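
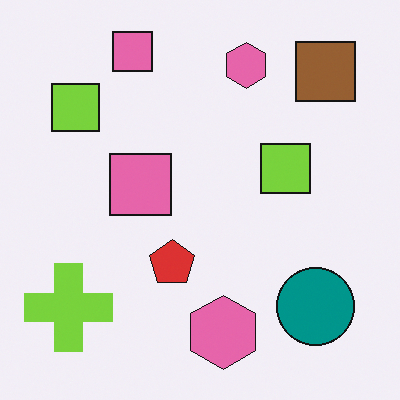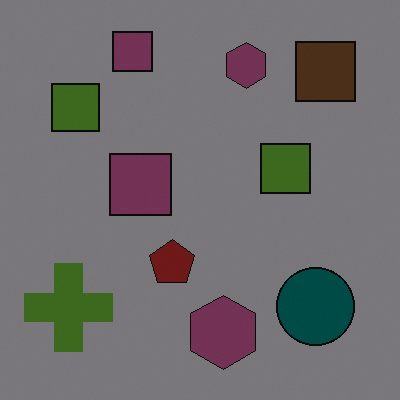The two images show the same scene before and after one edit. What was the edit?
The image was noticeably darkened.

Every pixel — background and shapes alike — is uniformly darkened.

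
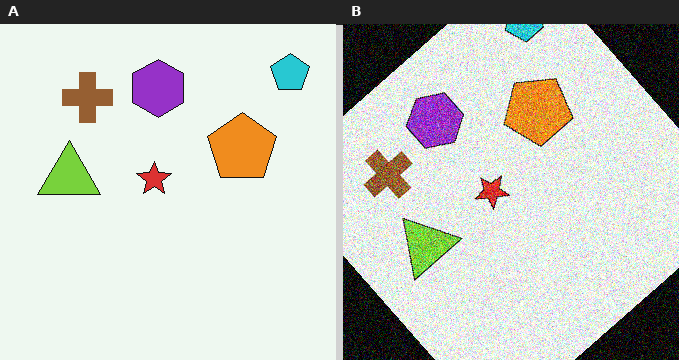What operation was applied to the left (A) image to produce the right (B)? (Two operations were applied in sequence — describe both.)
The image was rotated counter-clockwise by a large amount — several tens of degrees, then degraded with a thick layer of grain.

Every shape is tilted by the same angle and the image corners show triangular fill wedges — a whole-image rotation by a non-right angle. Random speckle covers the whole image, including the flat background.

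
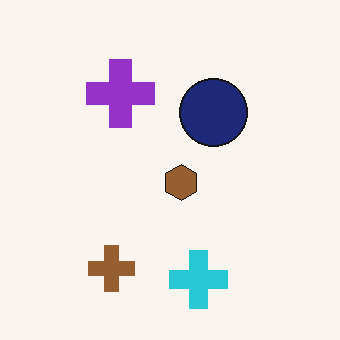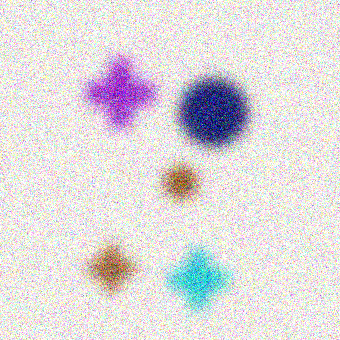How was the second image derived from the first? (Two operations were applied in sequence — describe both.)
This is the original image strongly gaussian-blurred, then degraded with strong gaussian noise.

Shape edges and outlines are uniformly softened across the whole image. Random speckle covers the whole image, including the flat background.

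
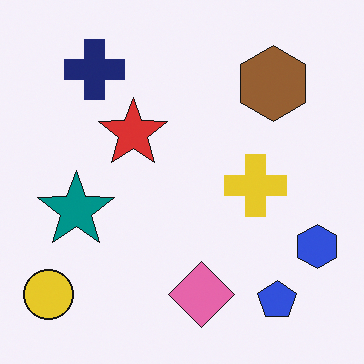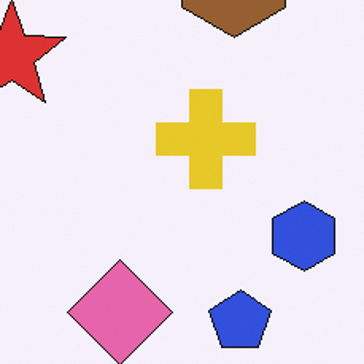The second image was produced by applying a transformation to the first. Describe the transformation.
The second image is the first cropped slightly and scaled back up.

The visible shapes are larger and the field of view is narrower; shapes near the original edges may be partly or wholly outside the frame — a crop-and-rescale.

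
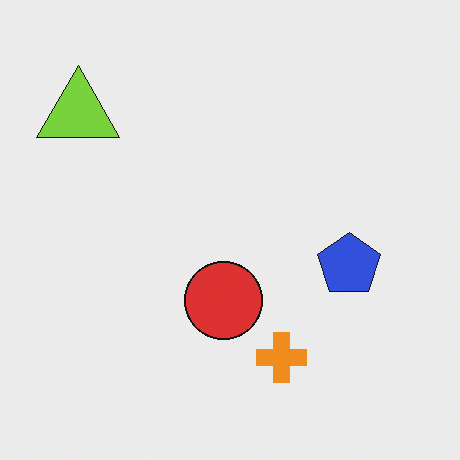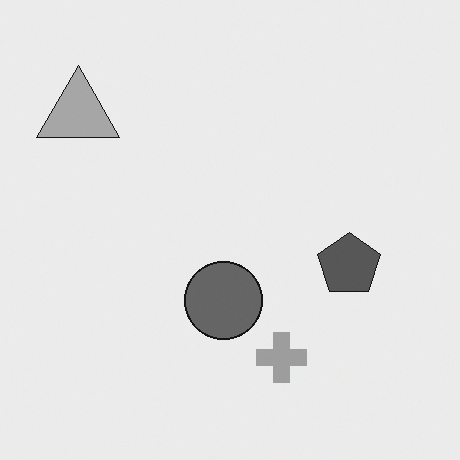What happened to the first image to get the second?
The second image is the first converted to grayscale.

All color is removed — every shape is now a shade of grey.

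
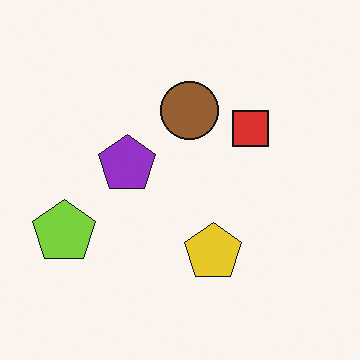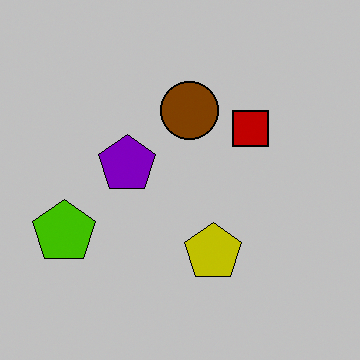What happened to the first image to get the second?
Heavily posterized to just a handful of flat colors.

Each flat color has snapped to a coarser quantized level — most visibly, the near-white background has dropped to a flat grey.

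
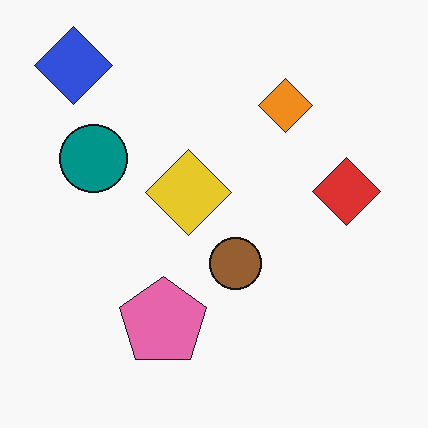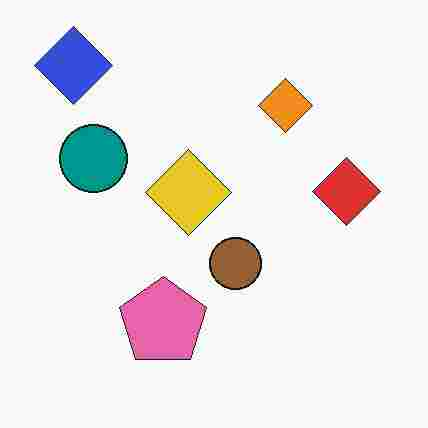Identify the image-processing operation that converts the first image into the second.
The image was degraded with heavy JPEG compression.

Blocky 8×8 compression artifacts appear around shape edges and the flat background shows ringing — characteristic JPEG degradation.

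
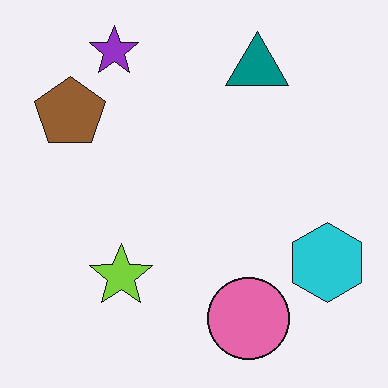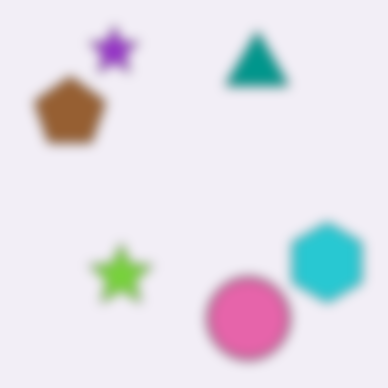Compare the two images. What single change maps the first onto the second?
It was strongly gaussian-blurred.

Shape edges and outlines are uniformly softened across the whole image.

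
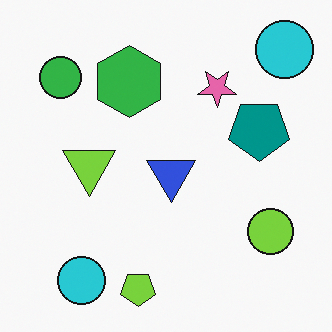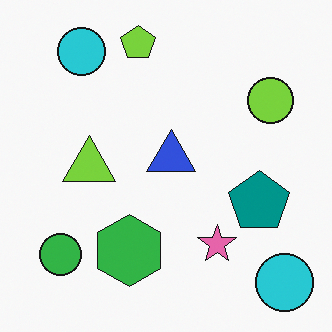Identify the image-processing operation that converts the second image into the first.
Flipped vertically (top ↔ bottom).

The lime pentagon is in the top of the second image and the bottom of the first — shapes on opposite sides of the horizontal midline have swapped in a mirror flip.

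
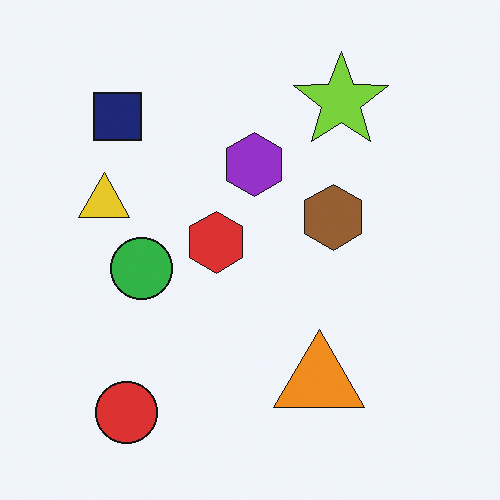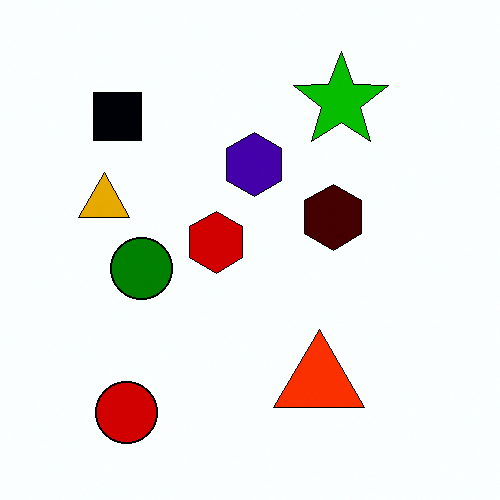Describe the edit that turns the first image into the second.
The image was given much higher contrast.

Tones are pushed away from mid-grey across the whole image — a global contrast change.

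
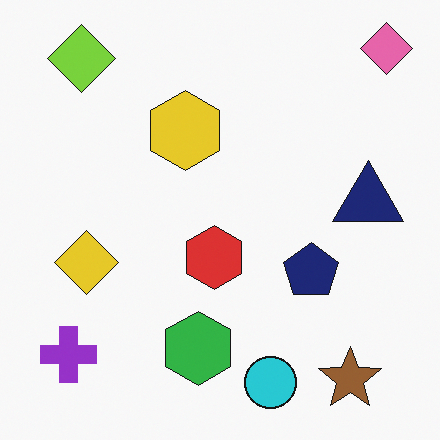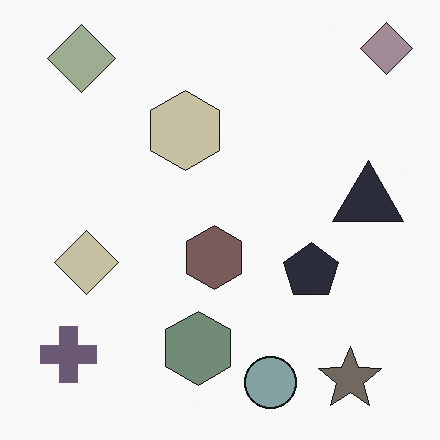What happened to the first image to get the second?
Heavily desaturated.

All colors are more muted and greyish — a global saturation change.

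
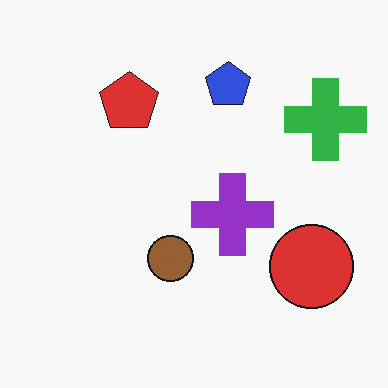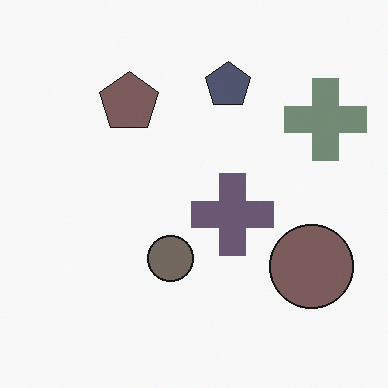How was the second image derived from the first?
The image was made much more muted (saturation change).

All colors are more muted and greyish — a global saturation change.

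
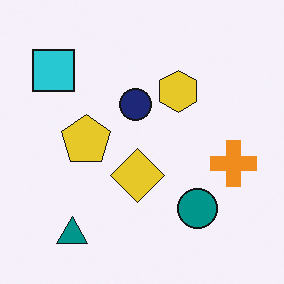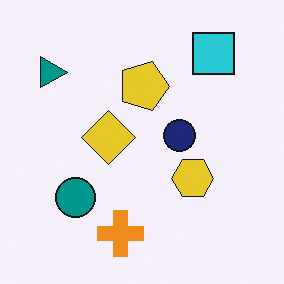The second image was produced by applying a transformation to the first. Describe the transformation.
The image was rotated 90° clockwise.

The teal triangle sits in the bottom-left of the first image and the top-left of the second — consistent with a whole-image 90° clockwise rotation.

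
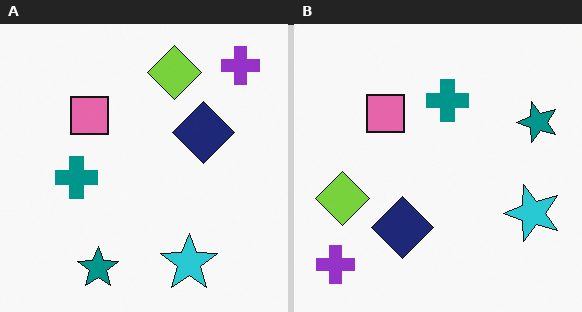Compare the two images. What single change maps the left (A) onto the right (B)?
The right (B) image is the left (A) transposed (reflected across the top-left ↔ bottom-right diagonal).

Shapes have swapped their row and column positions — what was in the top-right is now in the bottom-left — a diagonal reflection.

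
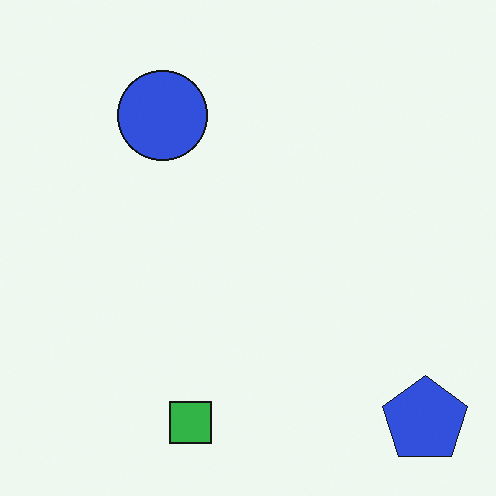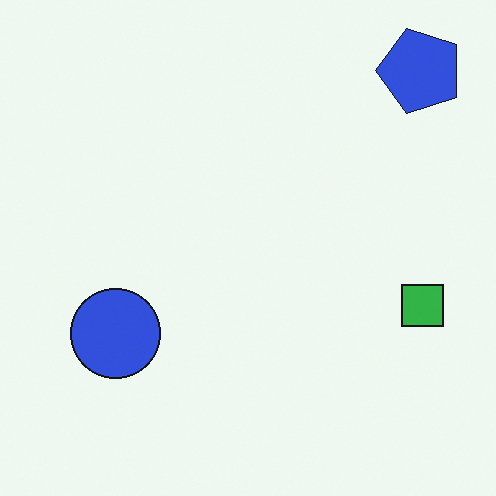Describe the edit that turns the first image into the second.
The image was rotated 90° counter-clockwise.

The blue pentagon sits in the bottom-right of the first image and the top-right of the second — consistent with a whole-image 90° counter-clockwise rotation.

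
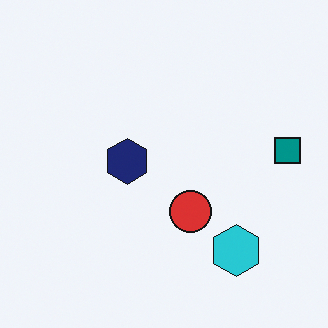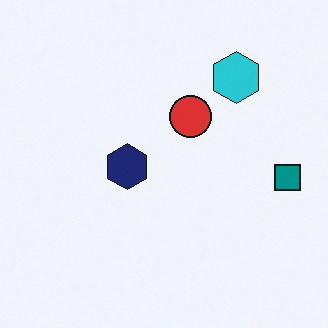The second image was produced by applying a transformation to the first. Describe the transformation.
It was flipped vertically (top ↔ bottom).

The cyan hexagon is in the bottom-right of the first image and the top-right of the second — shapes on opposite sides of the horizontal midline have swapped in a mirror flip.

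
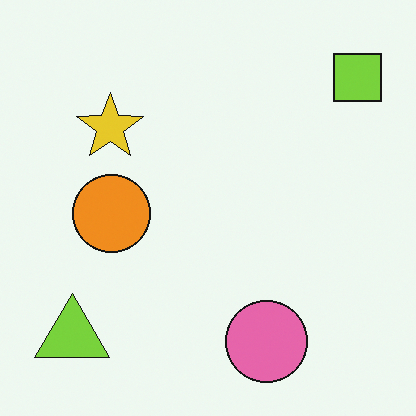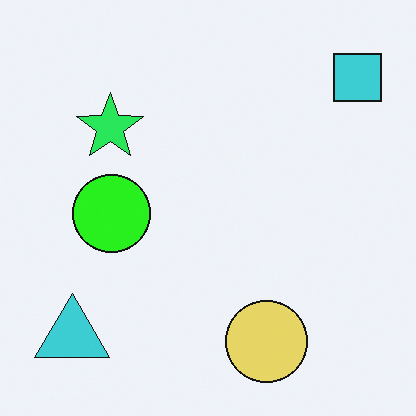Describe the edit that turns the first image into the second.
The image was hue-shifted by a moderate amount.

Every shape's color has rotated by the same amount around the hue wheel — a uniform hue shift.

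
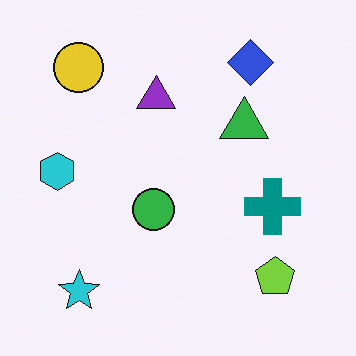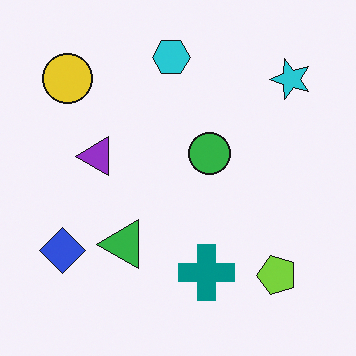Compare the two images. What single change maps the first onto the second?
This is the original image transposed (reflected across the top-left ↔ bottom-right diagonal).

Shapes have swapped their row and column positions — what was in the top-right is now in the bottom-left — a diagonal reflection.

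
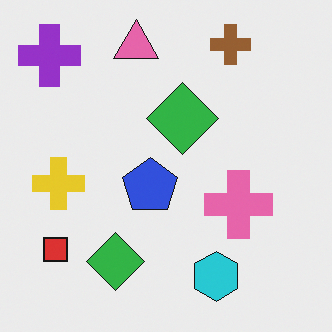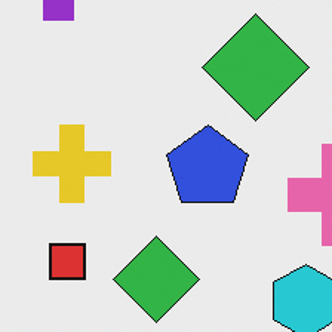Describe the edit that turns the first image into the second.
The second image is the first cropped slightly and scaled back up.

The visible shapes are larger and the field of view is narrower; shapes near the original edges may be partly or wholly outside the frame — a crop-and-rescale.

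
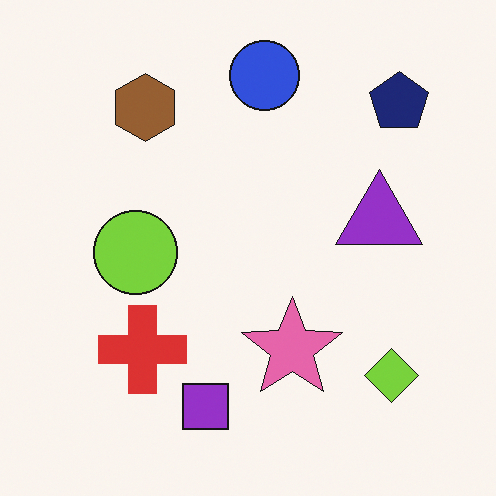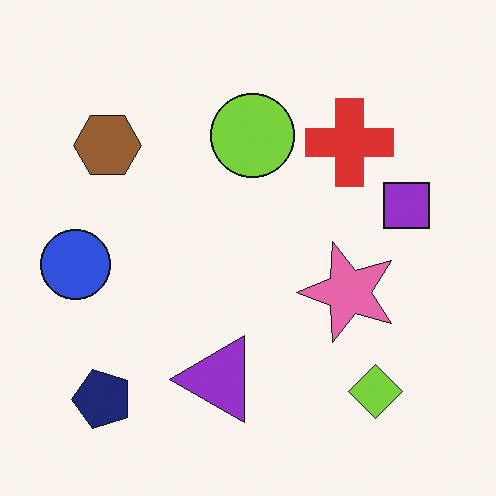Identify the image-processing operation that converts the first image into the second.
This is the original image transposed (reflected across the top-left ↔ bottom-right diagonal).

Shapes have swapped their row and column positions — what was in the top-right is now in the bottom-left — a diagonal reflection.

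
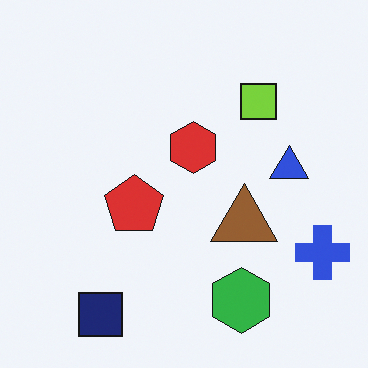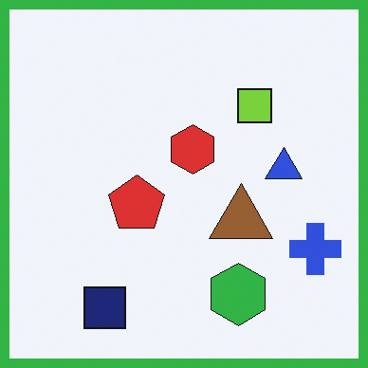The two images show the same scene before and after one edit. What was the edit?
The second image is the first framed with a green border.

A solid green frame runs around the edge of the second image, with the content slightly shrunk inside it.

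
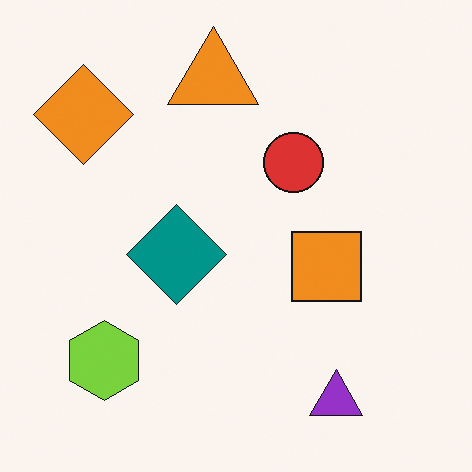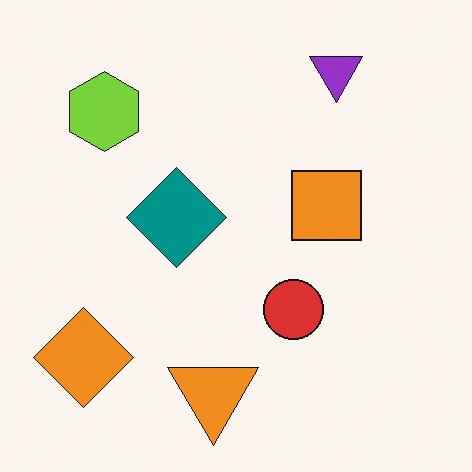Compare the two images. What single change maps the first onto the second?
The image was flipped vertically (top ↔ bottom).

The purple triangle is in the bottom-right of the first image and the top-right of the second — shapes on opposite sides of the horizontal midline have swapped in a mirror flip.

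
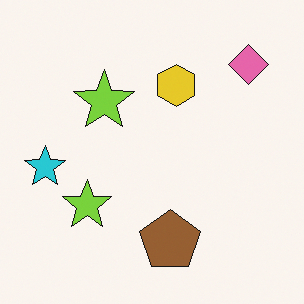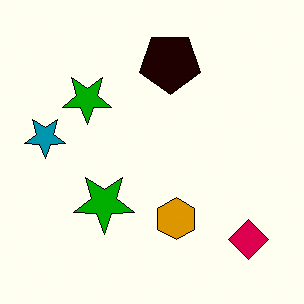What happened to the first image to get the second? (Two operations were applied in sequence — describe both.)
This is the original image boosted in contrast, then flipped vertically (top ↔ bottom).

Tones are pushed away from mid-grey across the whole image — a global contrast change. The brown pentagon is in the bottom of the first image and the top of the second — shapes on opposite sides of the horizontal midline have swapped in a mirror flip.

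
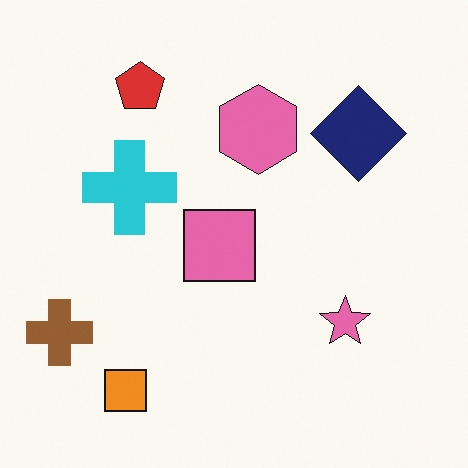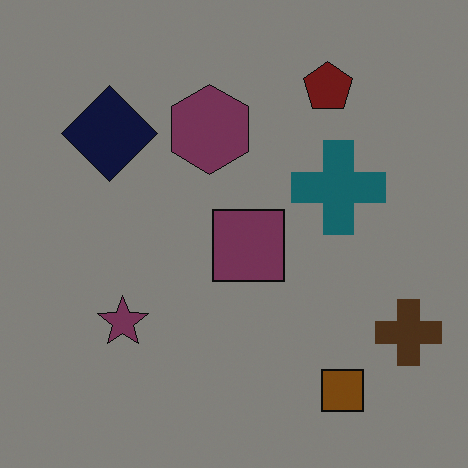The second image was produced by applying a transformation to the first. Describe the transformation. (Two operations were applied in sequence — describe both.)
The image was noticeably darkened, then flipped horizontally (left ↔ right).

Every pixel — background and shapes alike — is uniformly darkened. The brown cross is in the bottom-left of the first image and the bottom-right of the second — shapes on opposite sides of the vertical midline have swapped in a mirror flip.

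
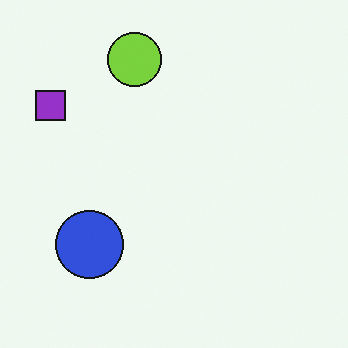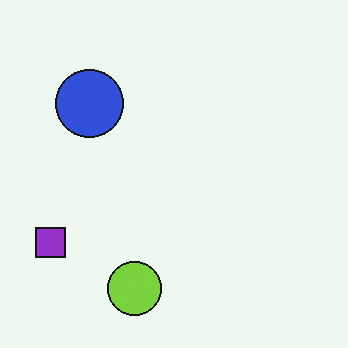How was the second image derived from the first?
It was flipped vertically (top ↔ bottom).

The lime circle is in the top of the first image and the bottom of the second — shapes on opposite sides of the horizontal midline have swapped in a mirror flip.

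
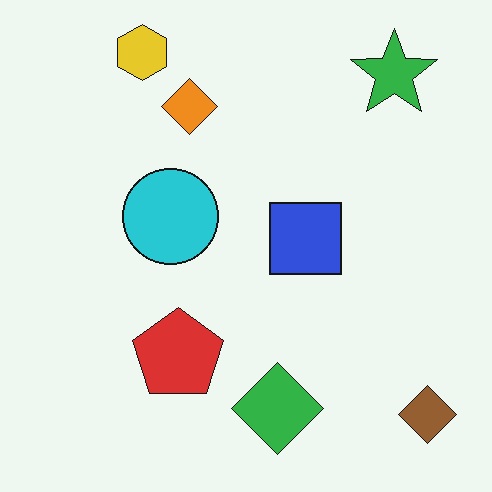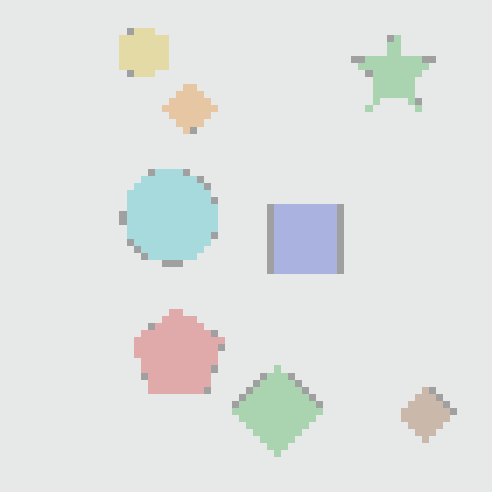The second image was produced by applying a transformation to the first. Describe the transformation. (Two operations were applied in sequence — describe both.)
The second image is the first pixelated into visible square blocks, then given much lower contrast.

Shapes are reduced to large square blocks; fine edges and outlines are lost — a downscale-then-upscale (mosaic) effect. Tones are pushed toward mid-grey across the whole image — a global contrast change.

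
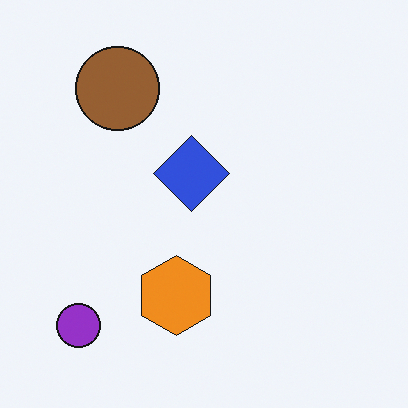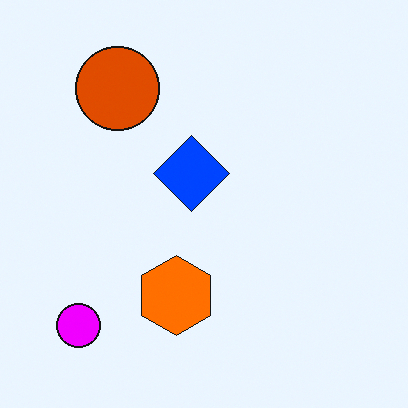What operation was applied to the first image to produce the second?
The second image is the first made much more vivid (saturation change).

All colors are more vivid — a global saturation change.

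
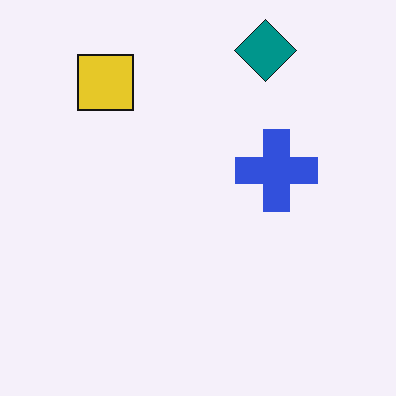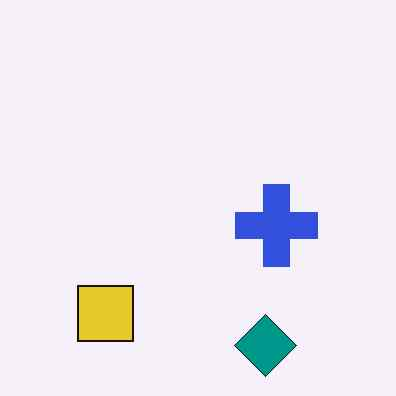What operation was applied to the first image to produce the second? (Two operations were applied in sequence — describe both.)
The image was flipped vertically (top ↔ bottom), then given moderate JPEG compression.

The teal diamond is in the top-right of the first image and the bottom-right of the second — shapes on opposite sides of the horizontal midline have swapped in a mirror flip. Blocky 8×8 compression artifacts appear around shape edges and the flat background shows ringing — characteristic JPEG degradation.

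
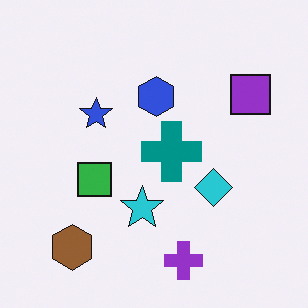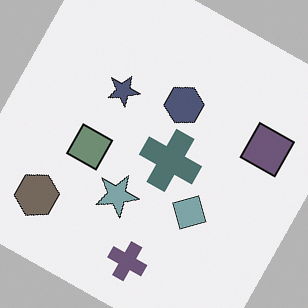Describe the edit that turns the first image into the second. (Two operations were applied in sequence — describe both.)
It was heavily desaturated, then rotated clockwise by a moderate amount.

All colors are more muted and greyish — a global saturation change. Every shape is tilted by the same angle and the image corners show triangular fill wedges — a whole-image rotation by a non-right angle.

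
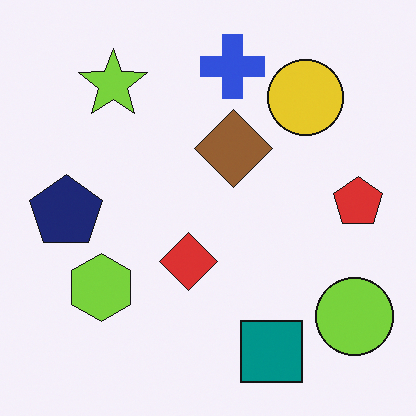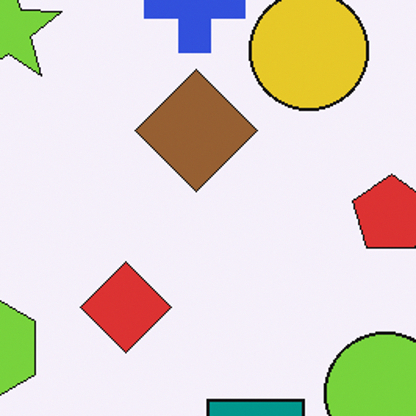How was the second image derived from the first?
It was cropped to a modestly smaller region and rescaled.

The visible shapes are larger and the field of view is narrower; shapes near the original edges may be partly or wholly outside the frame — a crop-and-rescale.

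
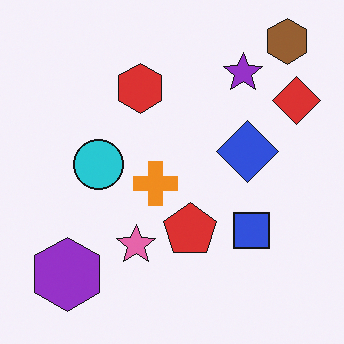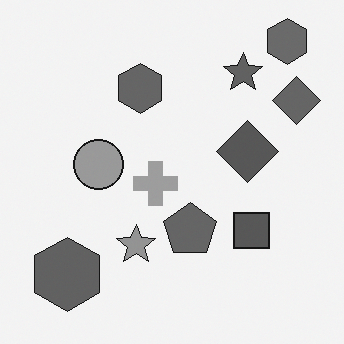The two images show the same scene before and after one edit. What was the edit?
The transformation is: converted to grayscale.

All color is removed — every shape is now a shade of grey.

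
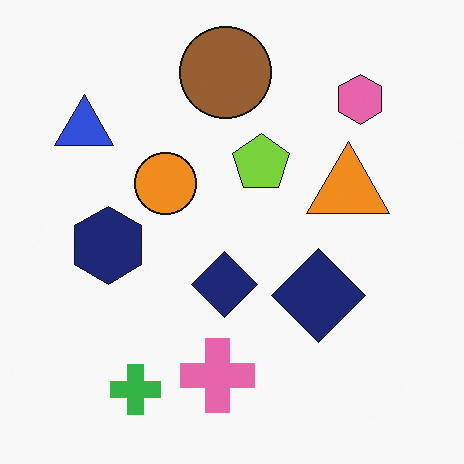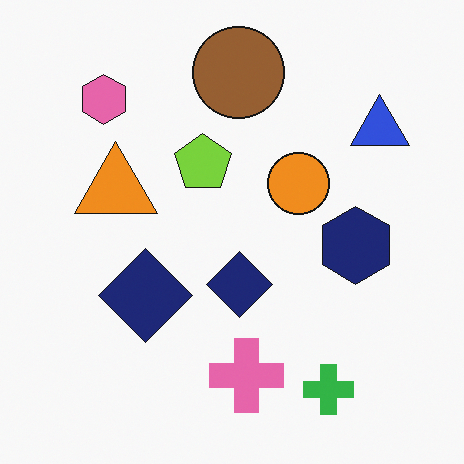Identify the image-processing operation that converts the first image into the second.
The image was flipped horizontally (left ↔ right).

The blue triangle is in the top-left of the first image and the top-right of the second — shapes on opposite sides of the vertical midline have swapped in a mirror flip.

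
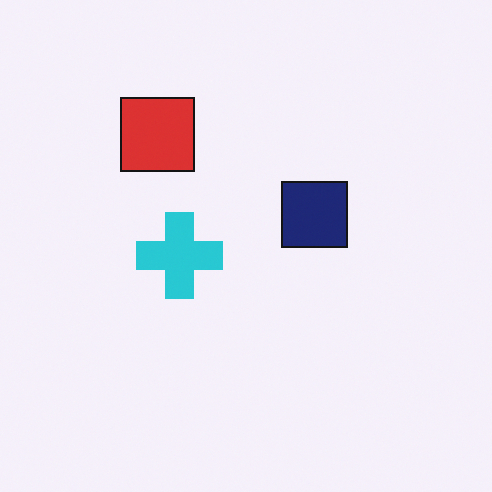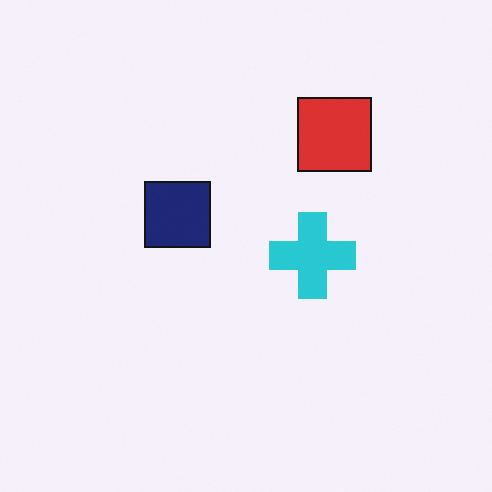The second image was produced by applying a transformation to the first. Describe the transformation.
It was flipped horizontally (left ↔ right).

The red square is in the top-left of the first image and the top-right of the second — shapes on opposite sides of the vertical midline have swapped in a mirror flip.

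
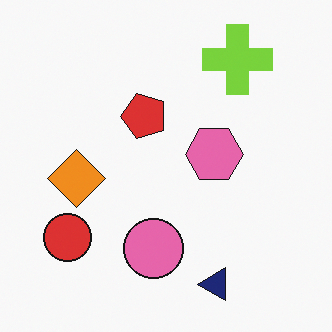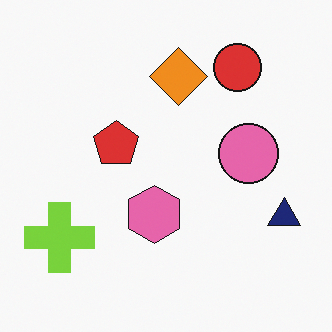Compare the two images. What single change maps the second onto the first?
The image was transposed (reflected across the top-left ↔ bottom-right diagonal).

Shapes have swapped their row and column positions — what was in the top-right is now in the bottom-left — a diagonal reflection.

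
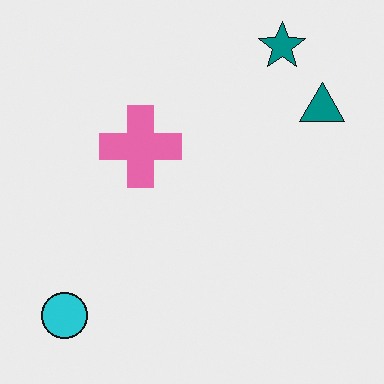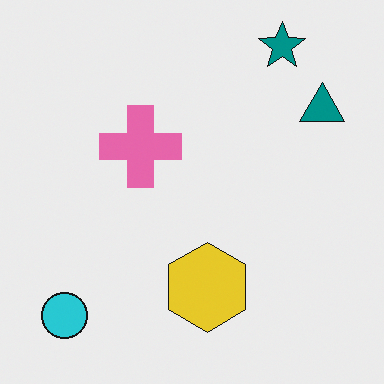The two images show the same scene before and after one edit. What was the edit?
This is the original image overlaid with an additional yellow hexagon.

A yellow hexagon appears in the second image that is absent from the first.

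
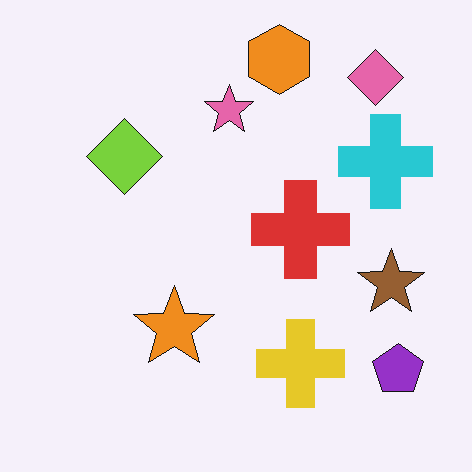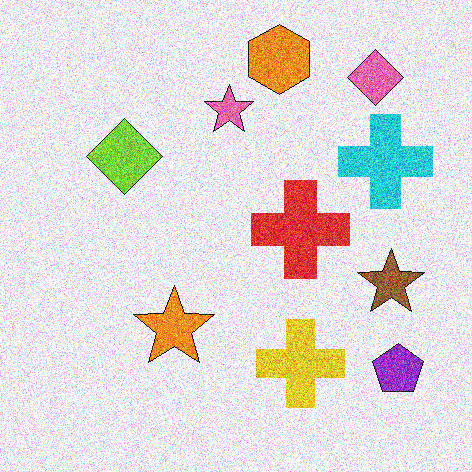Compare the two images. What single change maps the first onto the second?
This is the original image degraded with strong gaussian noise.

Random speckle covers the whole image, including the flat background.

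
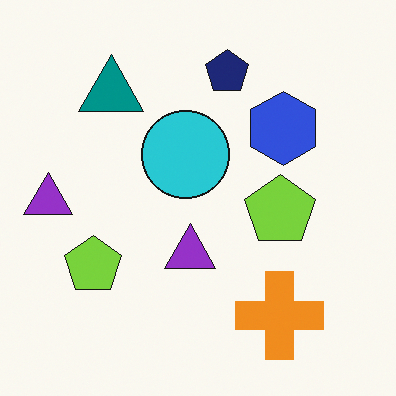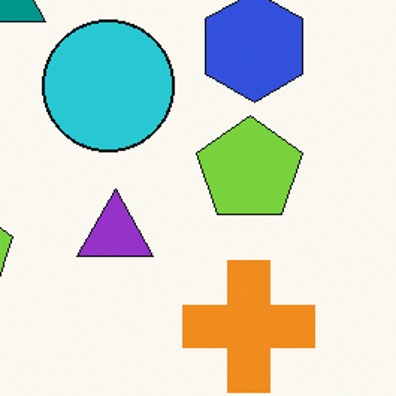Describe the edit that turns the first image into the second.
This is the original image cropped slightly and scaled back up.

The visible shapes are larger and the field of view is narrower; shapes near the original edges may be partly or wholly outside the frame — a crop-and-rescale.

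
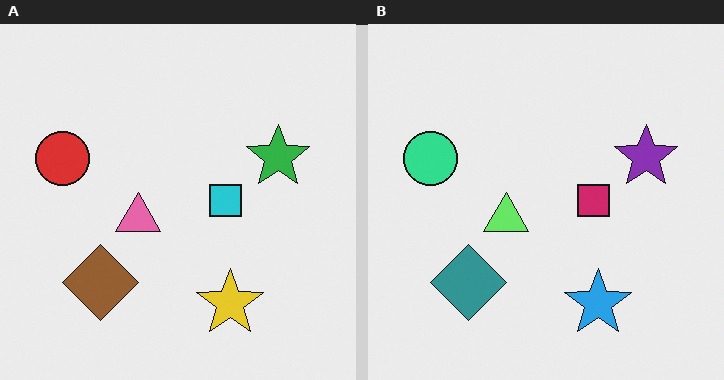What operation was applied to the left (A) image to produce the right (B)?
It was hue-shifted through roughly a third of the color wheel.

Every shape's color has rotated by the same amount around the hue wheel — a uniform hue shift.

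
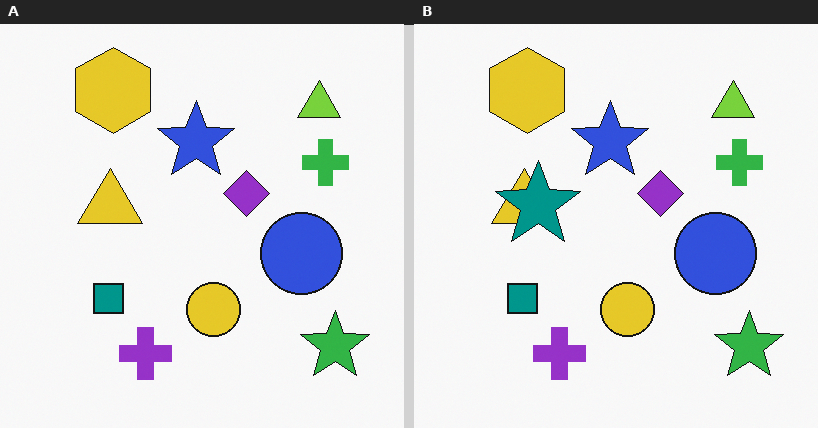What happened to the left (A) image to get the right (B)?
Overlaid with an additional teal star.

A teal star appears in the right (B) image that is absent from the left (A).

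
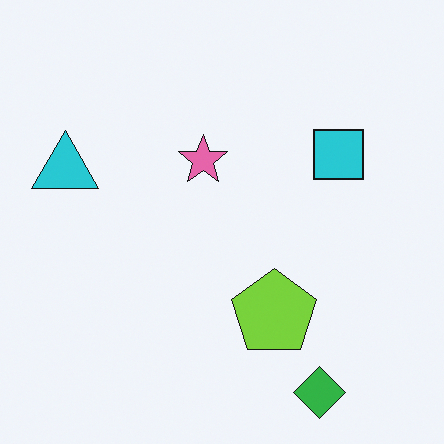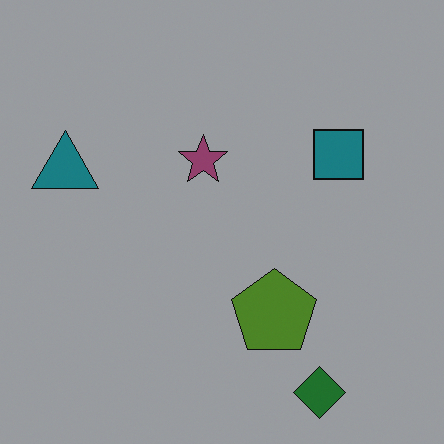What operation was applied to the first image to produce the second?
The transformation is: darkened a lot.

Every pixel — background and shapes alike — is uniformly darkened.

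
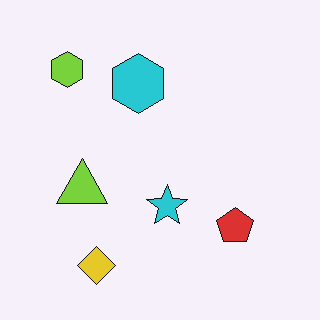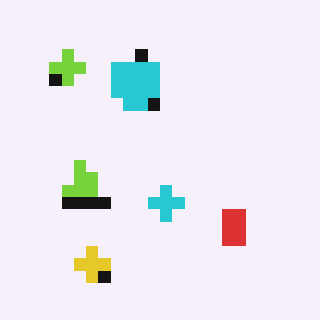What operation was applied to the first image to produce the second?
The second image is the first heavily pixelated into large blocks.

Shapes are reduced to large square blocks; fine edges and outlines are lost — a downscale-then-upscale (mosaic) effect.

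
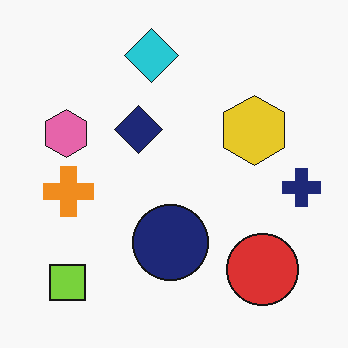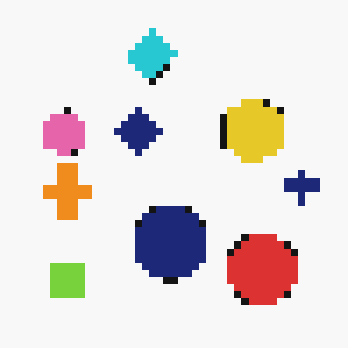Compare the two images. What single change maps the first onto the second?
The second image is the first pixelated into visible square blocks.

Shapes are reduced to large square blocks; fine edges and outlines are lost — a downscale-then-upscale (mosaic) effect.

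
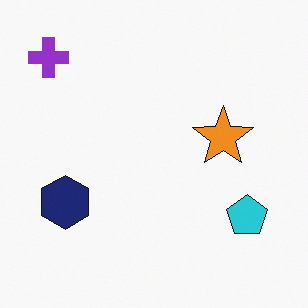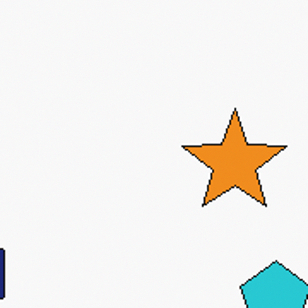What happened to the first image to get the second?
This is the original image cropped tightly and scaled back up.

The visible shapes are larger and the field of view is narrower; shapes near the original edges may be partly or wholly outside the frame — a crop-and-rescale.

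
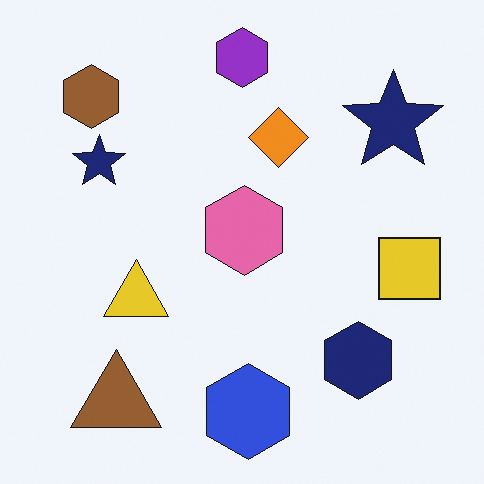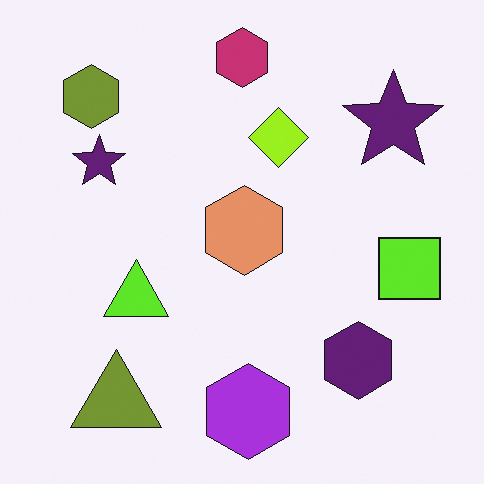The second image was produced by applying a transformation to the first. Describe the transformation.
This is the original image hue-shifted by a small amount.

Every shape's color has rotated by the same amount around the hue wheel — a uniform hue shift.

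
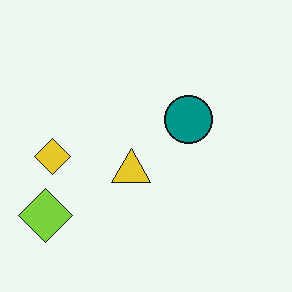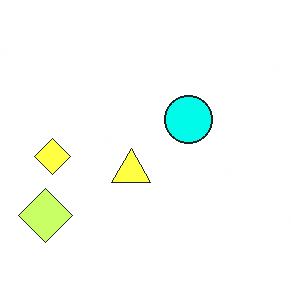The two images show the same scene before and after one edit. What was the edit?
Noticeably brightened.

Every pixel — background and shapes alike — is uniformly brightened.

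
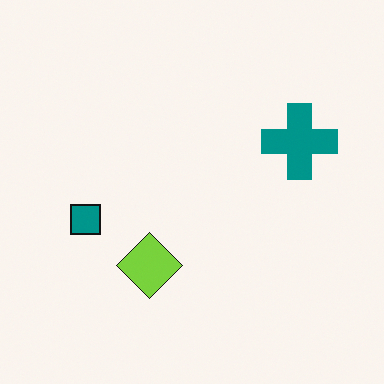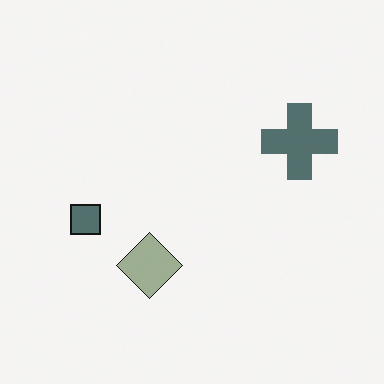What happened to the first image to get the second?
The transformation is: made much more muted (saturation change).

All colors are more muted and greyish — a global saturation change.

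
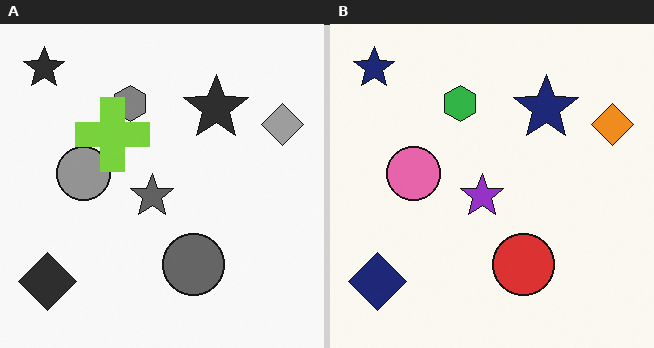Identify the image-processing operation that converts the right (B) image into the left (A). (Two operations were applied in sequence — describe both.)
This is the original image converted to grayscale, then overlaid with an additional lime cross.

All color is removed — every shape is now a shade of grey. A lime cross appears in the left (A) image that is absent from the right (B).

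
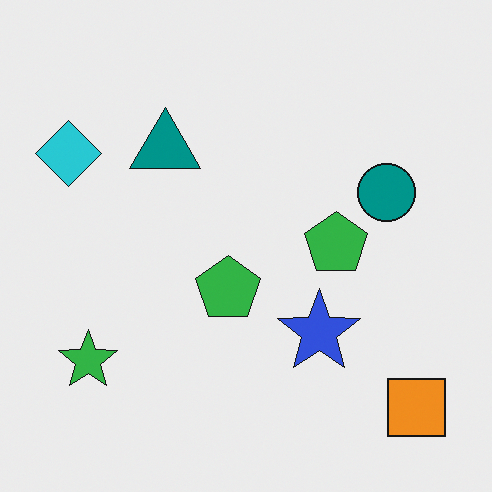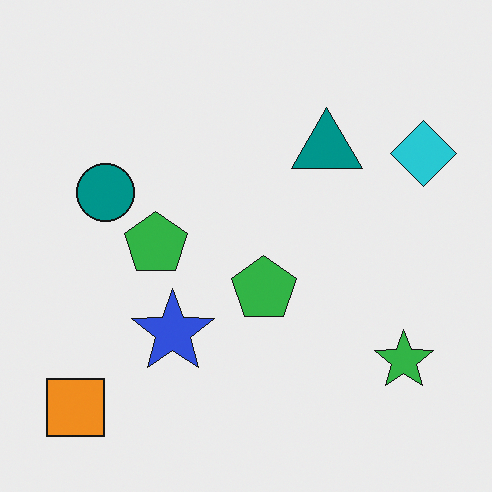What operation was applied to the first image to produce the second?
It was flipped horizontally (left ↔ right).

The cyan diamond is in the top-left of the first image and the top-right of the second — shapes on opposite sides of the vertical midline have swapped in a mirror flip.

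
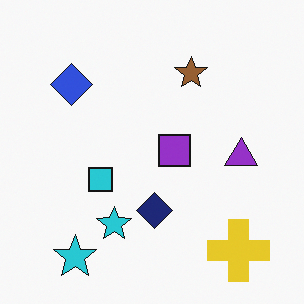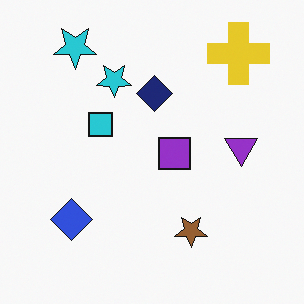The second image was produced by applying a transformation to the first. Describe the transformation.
The transformation is: flipped vertically (top ↔ bottom).

The yellow cross is in the bottom-right of the first image and the top-right of the second — shapes on opposite sides of the horizontal midline have swapped in a mirror flip.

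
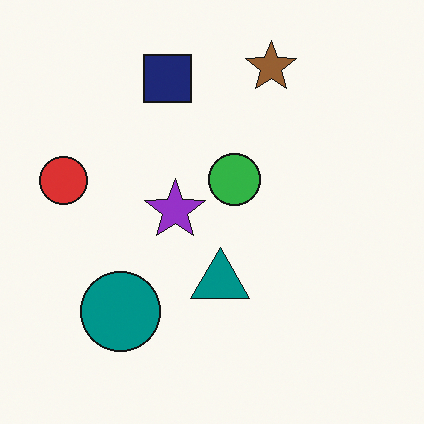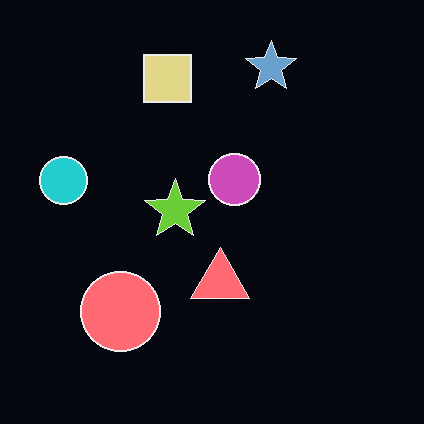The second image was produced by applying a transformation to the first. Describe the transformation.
The second image is the first color-inverted (negative).

The light background has become dark and every shape's color is its complement — a photographic negative.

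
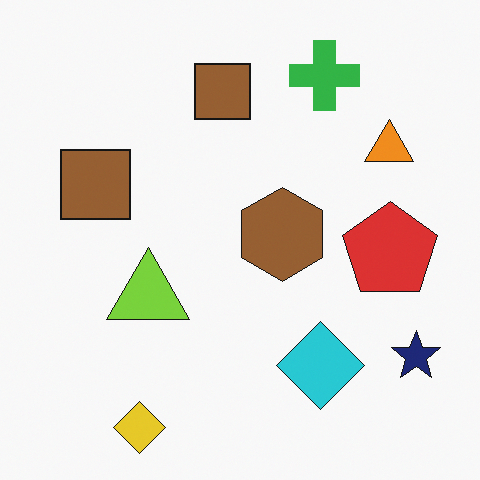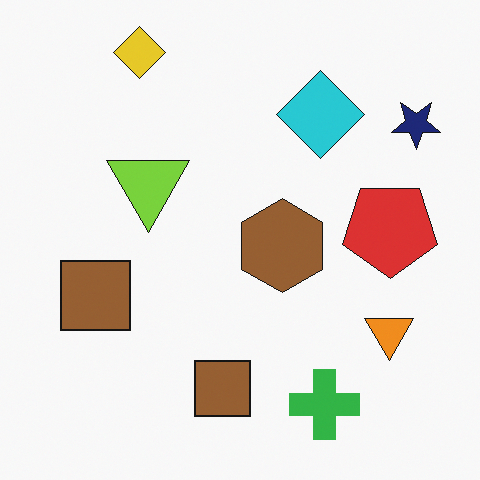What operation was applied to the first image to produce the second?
The image was flipped vertically (top ↔ bottom).

The yellow diamond is in the bottom-left of the first image and the top-left of the second — shapes on opposite sides of the horizontal midline have swapped in a mirror flip.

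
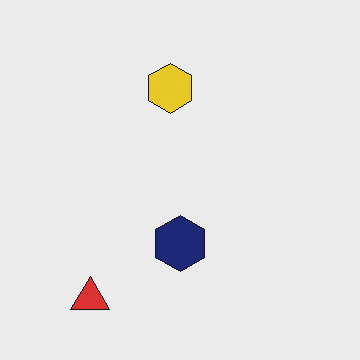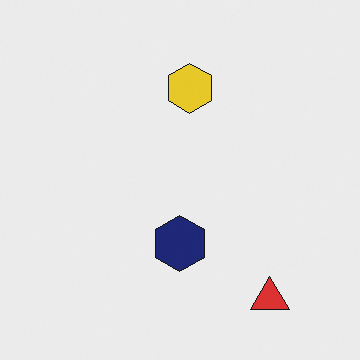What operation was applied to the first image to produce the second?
Flipped horizontally (left ↔ right).

The red triangle is in the bottom-left of the first image and the bottom-right of the second — shapes on opposite sides of the vertical midline have swapped in a mirror flip.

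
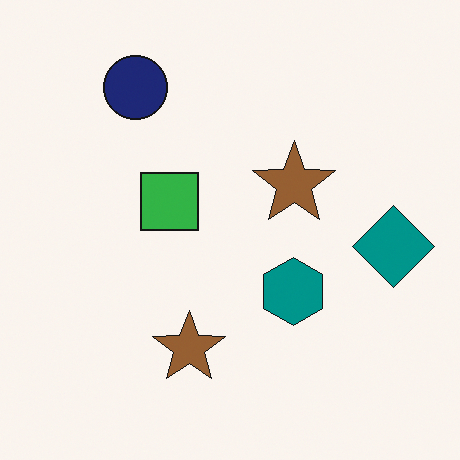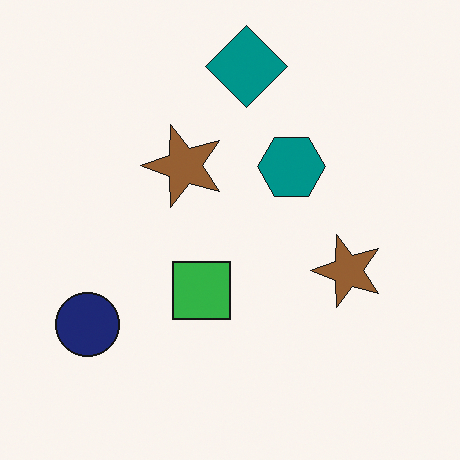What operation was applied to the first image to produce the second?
The transformation is: rotated 90° counter-clockwise.

The navy circle sits in the top-left of the first image and the bottom-left of the second — consistent with a whole-image 90° counter-clockwise rotation.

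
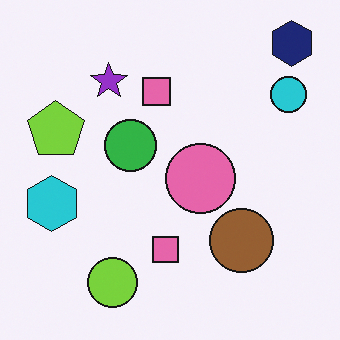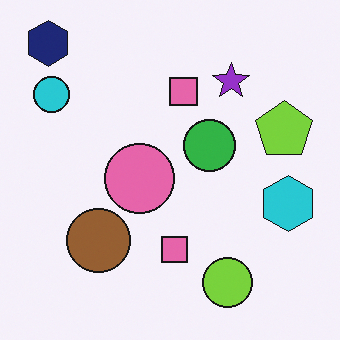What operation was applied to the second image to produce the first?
It was flipped horizontally (left ↔ right).

The navy hexagon is in the top-left of the second image and the top-right of the first — shapes on opposite sides of the vertical midline have swapped in a mirror flip.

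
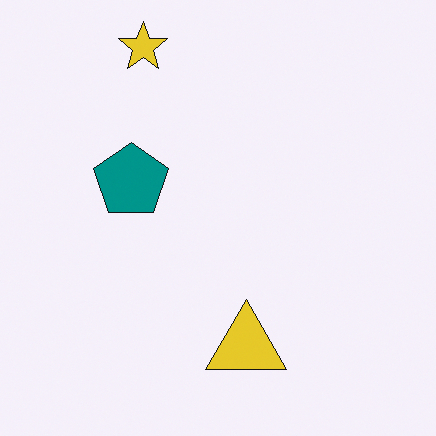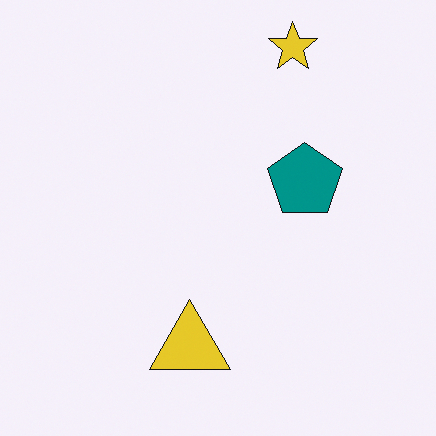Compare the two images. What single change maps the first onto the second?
This is the original image flipped horizontally (left ↔ right).

The teal pentagon is in the left of the first image and the right of the second — shapes on opposite sides of the vertical midline have swapped in a mirror flip.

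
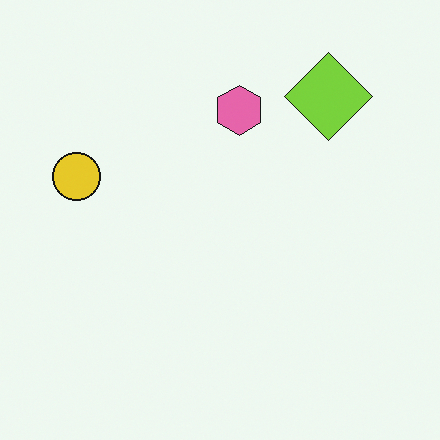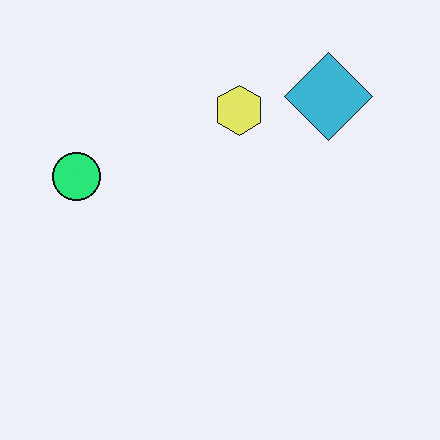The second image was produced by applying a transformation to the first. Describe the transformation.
This is the original image hue-shifted through roughly a third of the color wheel.

Every shape's color has rotated by the same amount around the hue wheel — a uniform hue shift.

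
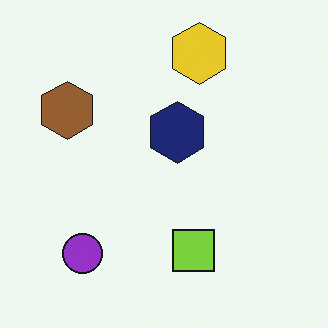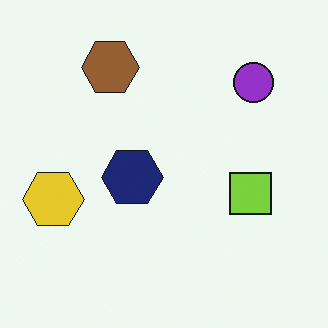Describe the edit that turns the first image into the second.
The transformation is: transposed (reflected across the top-left ↔ bottom-right diagonal).

Shapes have swapped their row and column positions — what was in the top-right is now in the bottom-left — a diagonal reflection.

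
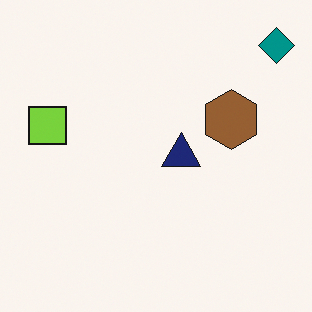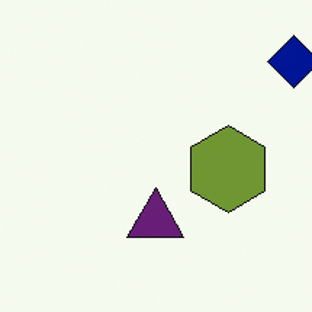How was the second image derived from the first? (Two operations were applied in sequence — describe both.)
This is the original image hue-shifted slightly, then cropped slightly and scaled back up.

Every shape's color has rotated by the same amount around the hue wheel — a uniform hue shift. The visible shapes are larger and the field of view is narrower; shapes near the original edges may be partly or wholly outside the frame — a crop-and-rescale.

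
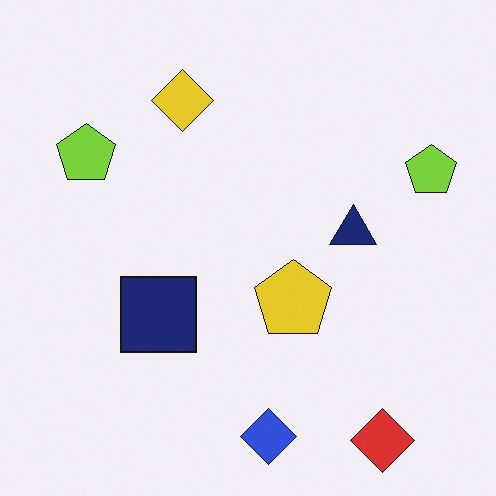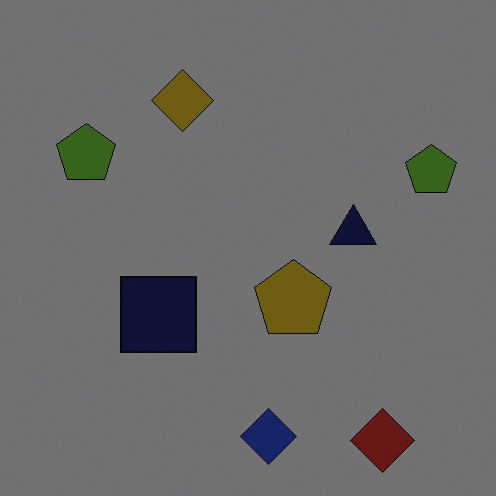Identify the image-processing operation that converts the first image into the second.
The transformation is: darkened a lot.

Every pixel — background and shapes alike — is uniformly darkened.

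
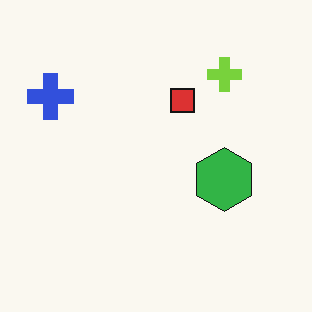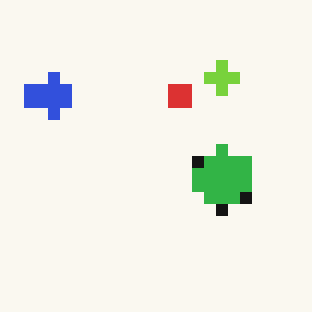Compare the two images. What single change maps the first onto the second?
The second image is the first coarsely pixelated.

Shapes are reduced to large square blocks; fine edges and outlines are lost — a downscale-then-upscale (mosaic) effect.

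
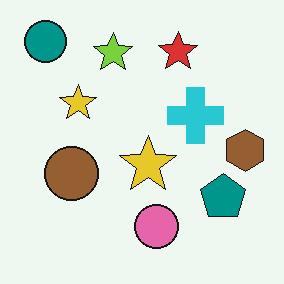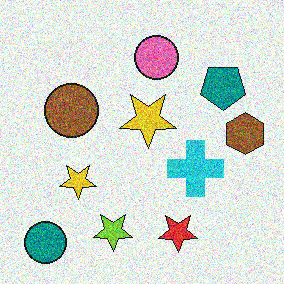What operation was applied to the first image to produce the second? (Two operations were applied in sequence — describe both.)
It was degraded with a thick layer of grain, then flipped vertically (top ↔ bottom).

Random speckle covers the whole image, including the flat background. The teal circle is in the top-left of the first image and the bottom-left of the second — shapes on opposite sides of the horizontal midline have swapped in a mirror flip.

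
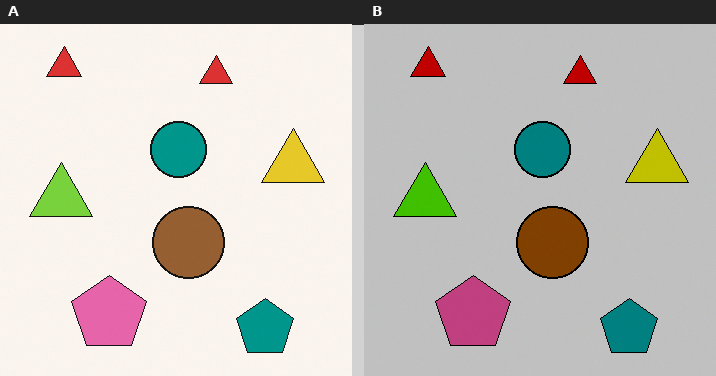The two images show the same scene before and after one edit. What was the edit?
The image was aggressively posterized.

Each flat color has snapped to a coarser quantized level — most visibly, the near-white background has dropped to a flat grey.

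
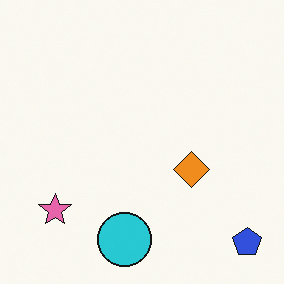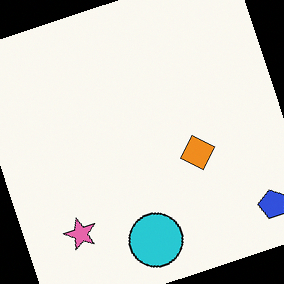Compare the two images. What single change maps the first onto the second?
The transformation is: rotated counter-clockwise by a moderate amount.

Every shape is tilted by the same angle and the image corners show triangular fill wedges — a whole-image rotation by a non-right angle.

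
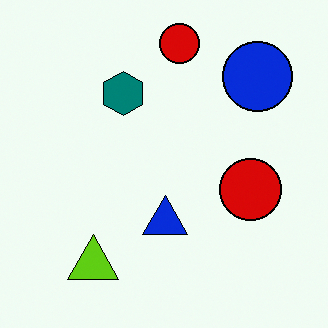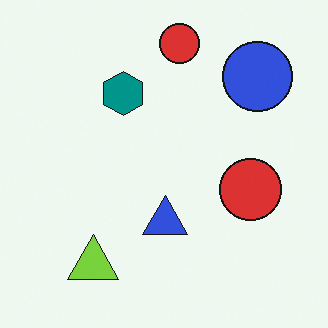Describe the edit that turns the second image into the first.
It was given slightly increased contrast.

Tones are pushed away from mid-grey across the whole image — a global contrast change.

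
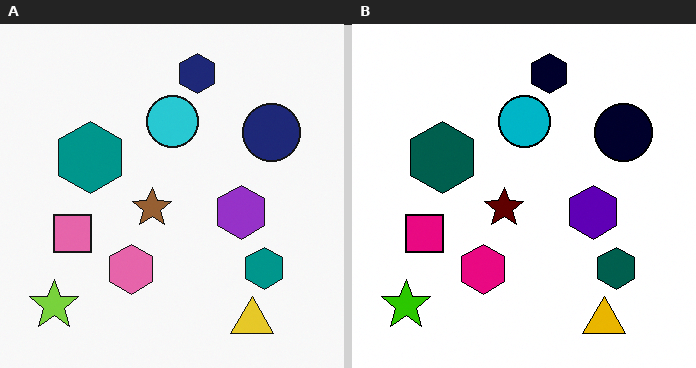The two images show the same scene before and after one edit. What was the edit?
The image was boosted in contrast.

Tones are pushed away from mid-grey across the whole image — a global contrast change.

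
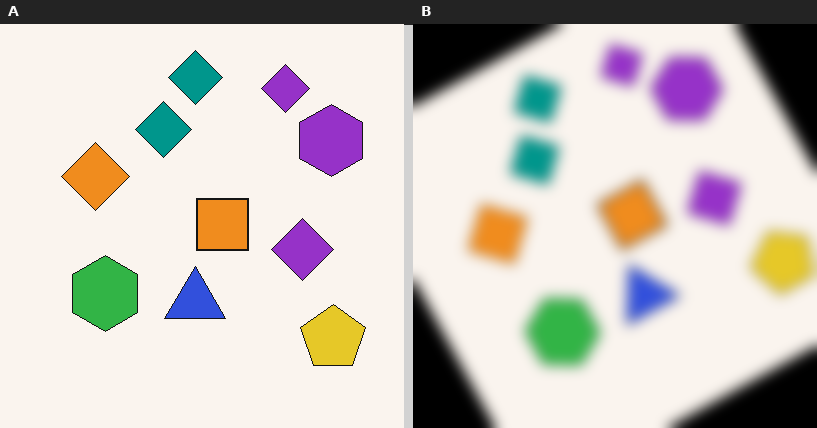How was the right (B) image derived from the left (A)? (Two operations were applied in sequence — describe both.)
The right (B) image is the left (A) rotated counter-clockwise by a moderate amount, then strongly gaussian-blurred.

Every shape is tilted by the same angle and the image corners show triangular fill wedges — a whole-image rotation by a non-right angle. Shape edges and outlines are uniformly softened across the whole image.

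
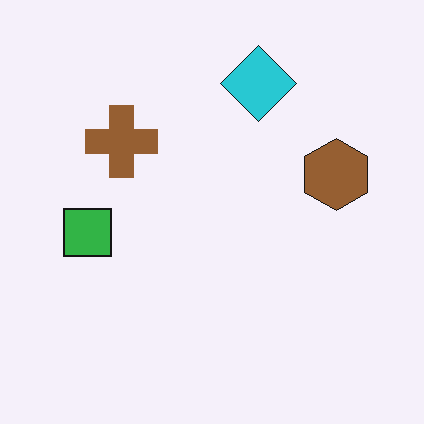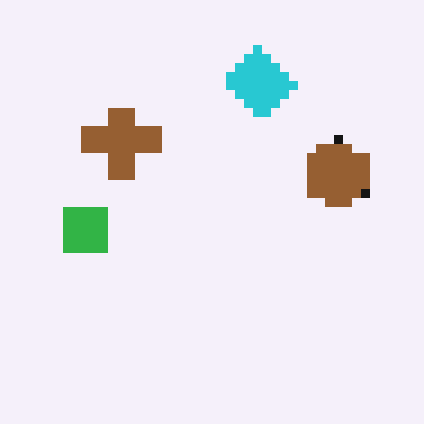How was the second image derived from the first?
It was heavily pixelated into large blocks.

Shapes are reduced to large square blocks; fine edges and outlines are lost — a downscale-then-upscale (mosaic) effect.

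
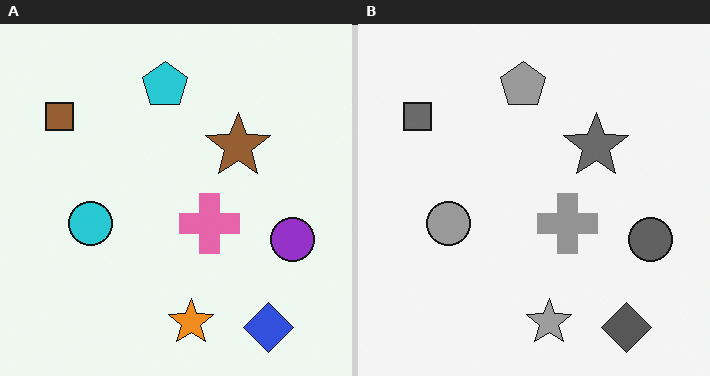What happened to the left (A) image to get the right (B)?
This is the original image converted to grayscale.

All color is removed — every shape is now a shade of grey.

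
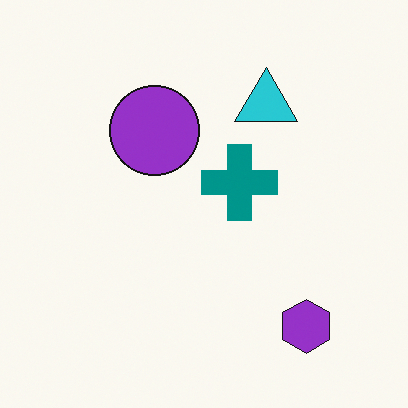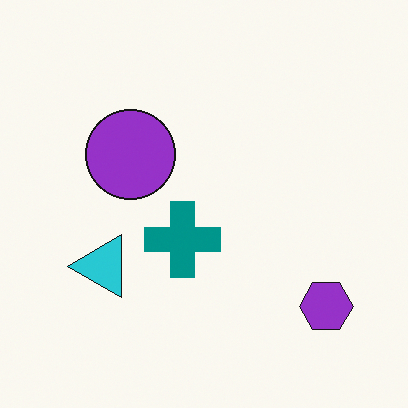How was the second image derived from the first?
The transformation is: transposed (reflected across the top-left ↔ bottom-right diagonal).

Shapes have swapped their row and column positions — what was in the top-right is now in the bottom-left — a diagonal reflection.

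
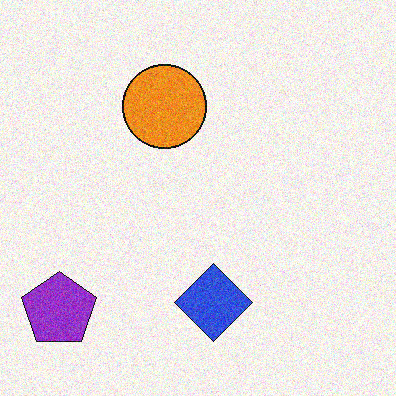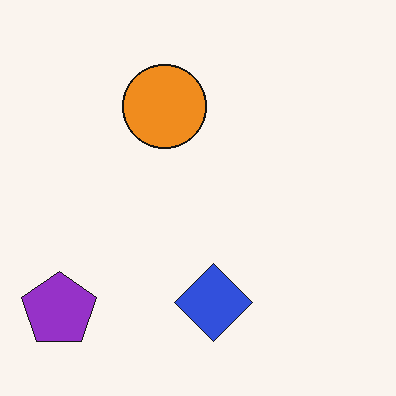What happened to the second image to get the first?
This is the original image degraded with visible gaussian noise.

Random speckle covers the whole image, including the flat background.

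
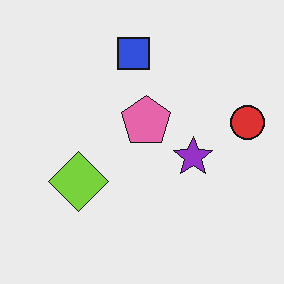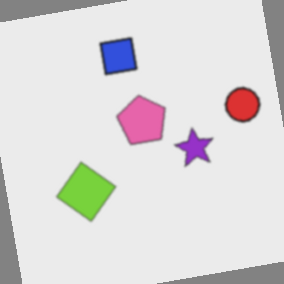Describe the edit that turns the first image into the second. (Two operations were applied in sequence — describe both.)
The transformation is: lightly blurred, then rotated counter-clockwise by a small amount.

Shape edges and outlines are uniformly softened across the whole image. Every shape is tilted by the same angle and the image corners show triangular fill wedges — a whole-image rotation by a non-right angle.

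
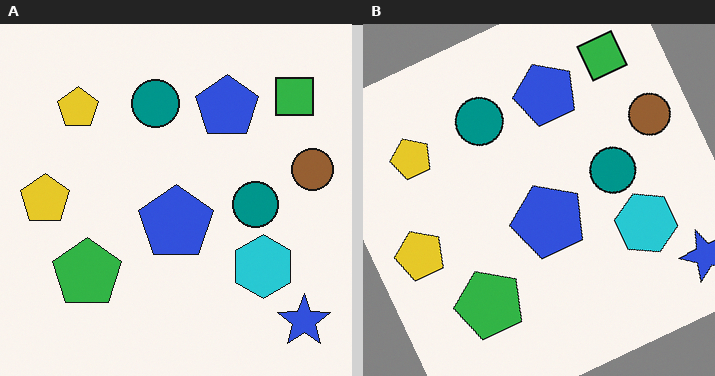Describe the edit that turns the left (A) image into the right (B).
This is the original image rotated counter-clockwise by a clearly visible amount.

Every shape is tilted by the same angle and the image corners show triangular fill wedges — a whole-image rotation by a non-right angle.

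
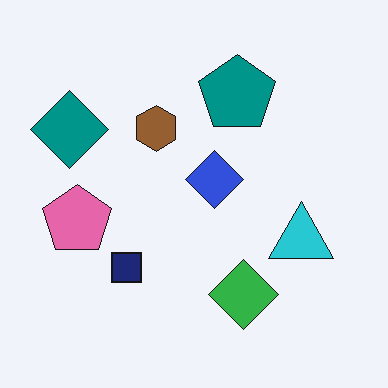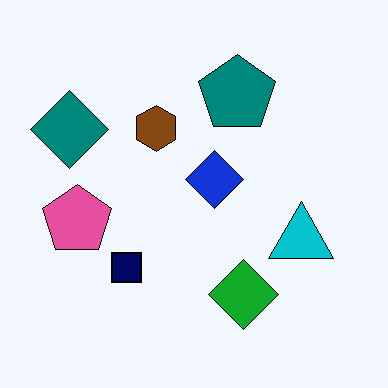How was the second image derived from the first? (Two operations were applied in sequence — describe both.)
The second image is the first given slightly increased contrast, then JPEG-compressed with visible artifacts.

Tones are pushed away from mid-grey across the whole image — a global contrast change. Blocky 8×8 compression artifacts appear around shape edges and the flat background shows ringing — characteristic JPEG degradation.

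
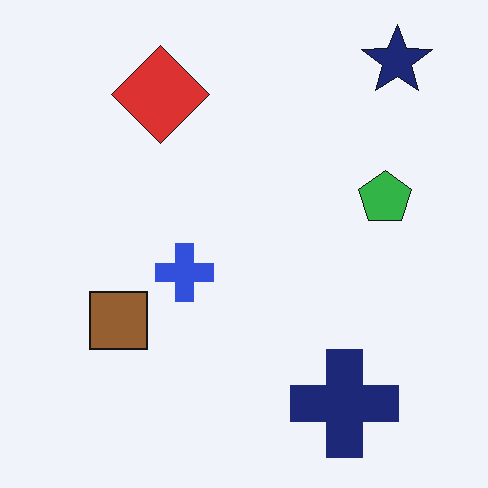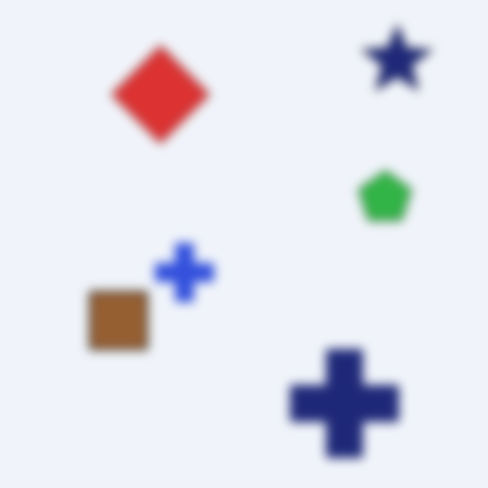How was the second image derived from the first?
Strongly gaussian-blurred.

Shape edges and outlines are uniformly softened across the whole image.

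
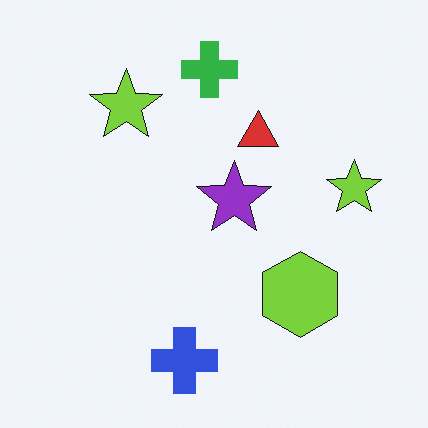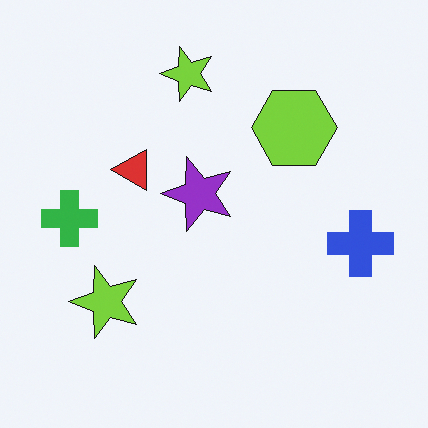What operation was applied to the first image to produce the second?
The transformation is: rotated 90° counter-clockwise.

The blue cross sits in the bottom of the first image and the right of the second — consistent with a whole-image 90° counter-clockwise rotation.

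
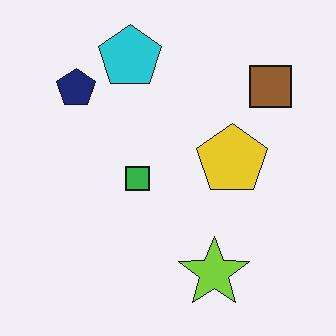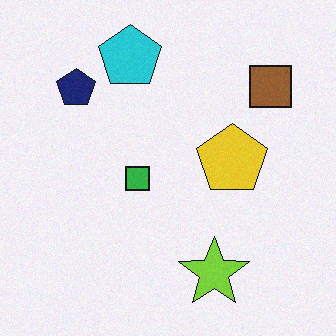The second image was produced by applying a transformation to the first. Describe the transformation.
The image was degraded with light additive noise.

Random speckle covers the whole image, including the flat background.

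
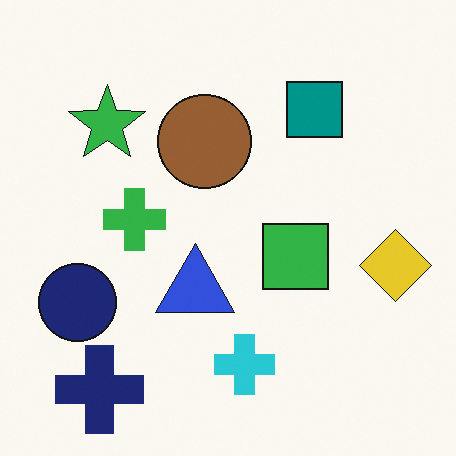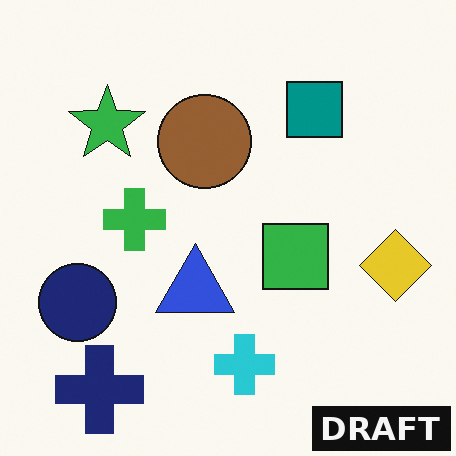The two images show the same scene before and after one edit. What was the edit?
Watermarked with the text "DRAFT" in the lower-right corner.

A dark label reading "DRAFT" appears in the lower-right corner.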